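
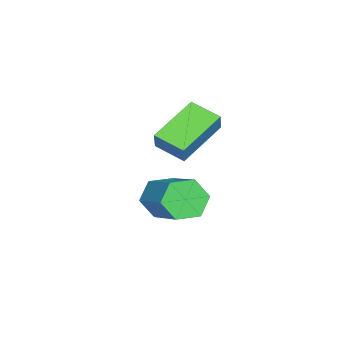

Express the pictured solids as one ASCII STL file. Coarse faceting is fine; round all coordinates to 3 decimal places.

solid 
facet normal -0.634 -0.606 -0.481
outer loop
vertex -1.229 1.668 -4.045
vertex -1.814 1.776 -3.41
vertex -1.81 2.314 -4.093
endloop
endfacet
facet normal 0.391 0.287 -0.875
outer loop
vertex -1.229 1.668 -4.045
vertex -1.81 2.314 -4.093
vertex 0.139 2.976 -3.005
endloop
endfacet
facet normal 0.392 0.285 -0.875
outer loop
vertex 0.139 2.976 -3.005
vertex -1.81 2.314 -4.093
vertex -0.441 3.623 -3.054
endloop
endfacet
facet normal 0.634 0.605 0.481
outer loop
vertex 0.139 2.976 -3.005
vertex -0.441 3.623 -3.054
vertex -0.446 3.084 -2.37
endloop
endfacet
facet normal -0.634 -0.606 -0.481
outer loop
vertex -1.81 2.314 -4.093
vertex -1.814 1.776 -3.41
vertex -2.395 2.422 -3.458
endloop
endfacet
facet normal -0.382 0.786 -0.486
outer loop
vertex -1.81 2.314 -4.093
vertex -2.395 2.422 -3.458
vertex -0.441 3.623 -3.054
endloop
endfacet
facet normal -0.383 0.786 -0.485
outer loop
vertex -0.441 3.623 -3.054
vertex -2.395 2.422 -3.458
vertex -1.026 3.73 -2.419
endloop
endfacet
facet normal 0.634 0.605 0.482
outer loop
vertex -0.441 3.623 -3.054
vertex -1.026 3.73 -2.419
vertex -0.446 3.084 -2.37
endloop
endfacet
facet normal -0.634 -0.606 -0.481
outer loop
vertex -2.395 2.422 -3.458
vertex -1.814 1.776 -3.41
vertex -2.399 1.884 -2.775
endloop
endfacet
facet normal -0.773 0.500 0.389
outer loop
vertex -2.395 2.422 -3.458
vertex -2.399 1.884 -2.775
vertex -1.026 3.73 -2.419
endloop
endfacet
facet normal -0.774 0.501 0.388
outer loop
vertex -1.026 3.73 -2.419
vertex -2.399 1.884 -2.775
vertex -1.031 3.192 -1.735
endloop
endfacet
facet normal 0.634 0.606 0.481
outer loop
vertex -1.026 3.73 -2.419
vertex -1.031 3.192 -1.735
vertex -0.446 3.084 -2.37
endloop
endfacet
facet normal -0.634 -0.605 -0.481
outer loop
vertex -2.399 1.884 -2.775
vertex -1.814 1.776 -3.41
vertex -1.819 1.237 -2.726
endloop
endfacet
facet normal -0.392 -0.285 0.875
outer loop
vertex -2.399 1.884 -2.775
vertex -1.819 1.237 -2.726
vertex -1.031 3.192 -1.735
endloop
endfacet
facet normal -0.390 -0.286 0.875
outer loop
vertex -1.031 3.192 -1.735
vertex -1.819 1.237 -2.726
vertex -0.45 2.546 -1.687
endloop
endfacet
facet normal 0.634 0.606 0.481
outer loop
vertex -1.031 3.192 -1.735
vertex -0.45 2.546 -1.687
vertex -0.446 3.084 -2.37
endloop
endfacet
facet normal -0.634 -0.605 -0.482
outer loop
vertex -1.819 1.237 -2.726
vertex -1.814 1.776 -3.41
vertex -1.234 1.13 -3.361
endloop
endfacet
facet normal 0.383 -0.786 0.485
outer loop
vertex -1.819 1.237 -2.726
vertex -1.234 1.13 -3.361
vertex -0.45 2.546 -1.687
endloop
endfacet
facet normal 0.382 -0.786 0.486
outer loop
vertex -0.45 2.546 -1.687
vertex -1.234 1.13 -3.361
vertex 0.135 2.438 -2.322
endloop
endfacet
facet normal 0.634 0.606 0.481
outer loop
vertex -0.45 2.546 -1.687
vertex 0.135 2.438 -2.322
vertex -0.446 3.084 -2.37
endloop
endfacet
facet normal -0.634 -0.606 -0.481
outer loop
vertex -1.234 1.13 -3.361
vertex -1.814 1.776 -3.41
vertex -1.229 1.668 -4.045
endloop
endfacet
facet normal 0.773 -0.501 -0.388
outer loop
vertex -1.234 1.13 -3.361
vertex -1.229 1.668 -4.045
vertex 0.135 2.438 -2.322
endloop
endfacet
facet normal 0.774 -0.500 -0.389
outer loop
vertex 0.135 2.438 -2.322
vertex -1.229 1.668 -4.045
vertex 0.139 2.976 -3.005
endloop
endfacet
facet normal 0.634 0.606 0.481
outer loop
vertex 0.135 2.438 -2.322
vertex 0.139 2.976 -3.005
vertex -0.446 3.084 -2.37
endloop
endfacet
facet normal -0.855 0.325 0.405
outer loop
vertex -1.862 2.746 1.424
vertex -1.594 3.859 1.097
vertex -2.259 2.624 0.683
endloop
endfacet
facet normal -0.225 -0.935 0.275
outer loop
vertex -0.566 1.981 -0.117
vertex -1.862 2.746 1.424
vertex -2.259 2.624 0.683
endloop
endfacet
facet normal -0.855 0.325 0.405
outer loop
vertex -2.259 2.624 0.683
vertex -1.594 3.859 1.097
vertex -1.991 3.737 0.356
endloop
endfacet
facet normal -0.467 -0.144 -0.873
outer loop
vertex -1.991 3.737 0.356
vertex -0.566 1.981 -0.117
vertex -2.259 2.624 0.683
endloop
endfacet
facet normal 0.467 0.144 0.873
outer loop
vertex -1.862 2.746 1.424
vertex 0.099 3.216 0.297
vertex -1.594 3.859 1.097
endloop
endfacet
facet normal -0.225 -0.935 0.275
outer loop
vertex -0.169 2.103 0.624
vertex -1.862 2.746 1.424
vertex -0.566 1.981 -0.117
endloop
endfacet
facet normal 0.467 0.144 0.873
outer loop
vertex -0.169 2.103 0.624
vertex 0.099 3.216 0.297
vertex -1.862 2.746 1.424
endloop
endfacet
facet normal 0.225 0.935 -0.275
outer loop
vertex -1.594 3.859 1.097
vertex 0.099 3.216 0.297
vertex -1.991 3.737 0.356
endloop
endfacet
facet normal -0.467 -0.144 -0.873
outer loop
vertex -0.298 3.094 -0.444
vertex -0.566 1.981 -0.117
vertex -1.991 3.737 0.356
endloop
endfacet
facet normal 0.225 0.935 -0.275
outer loop
vertex -1.991 3.737 0.356
vertex 0.099 3.216 0.297
vertex -0.298 3.094 -0.444
endloop
endfacet
facet normal 0.855 -0.325 -0.405
outer loop
vertex -0.298 3.094 -0.444
vertex -0.169 2.103 0.624
vertex -0.566 1.981 -0.117
endloop
endfacet
facet normal 0.855 -0.325 -0.405
outer loop
vertex 0.099 3.216 0.297
vertex -0.169 2.103 0.624
vertex -0.298 3.094 -0.444
endloop
endfacet

endsolid


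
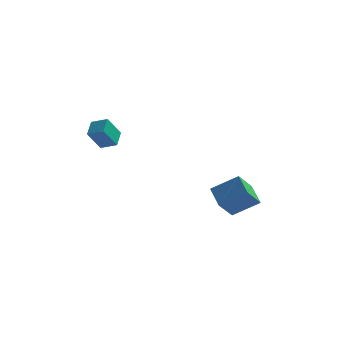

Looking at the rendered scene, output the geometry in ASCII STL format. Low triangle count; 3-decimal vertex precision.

solid 
facet normal -0.374 -0.469 0.800
outer loop
vertex -3.618 0.983 4.233
vertex -4.62 1.181 3.881
vertex -3.611 -0.062 3.624
endloop
endfacet
facet normal 0.927 -0.184 0.326
outer loop
vertex -3.02 0.679 2.359
vertex -3.618 0.983 4.233
vertex -3.611 -0.062 3.624
endloop
endfacet
facet normal -0.374 -0.469 0.800
outer loop
vertex -3.611 -0.062 3.624
vertex -4.62 1.181 3.881
vertex -4.612 0.136 3.272
endloop
endfacet
facet normal 0.006 -0.864 -0.503
outer loop
vertex -4.612 0.136 3.272
vertex -3.02 0.679 2.359
vertex -3.611 -0.062 3.624
endloop
endfacet
facet normal -0.006 0.864 0.503
outer loop
vertex -3.618 0.983 4.233
vertex -4.029 1.922 2.616
vertex -4.62 1.181 3.881
endloop
endfacet
facet normal 0.928 -0.183 0.326
outer loop
vertex -3.028 1.724 2.968
vertex -3.618 0.983 4.233
vertex -3.02 0.679 2.359
endloop
endfacet
facet normal -0.006 0.864 0.503
outer loop
vertex -3.028 1.724 2.968
vertex -4.029 1.922 2.616
vertex -3.618 0.983 4.233
endloop
endfacet
facet normal -0.927 0.183 -0.326
outer loop
vertex -4.62 1.181 3.881
vertex -4.029 1.922 2.616
vertex -4.612 0.136 3.272
endloop
endfacet
facet normal 0.006 -0.864 -0.503
outer loop
vertex -4.022 0.877 2.007
vertex -3.02 0.679 2.359
vertex -4.612 0.136 3.272
endloop
endfacet
facet normal -0.928 0.183 -0.325
outer loop
vertex -4.612 0.136 3.272
vertex -4.029 1.922 2.616
vertex -4.022 0.877 2.007
endloop
endfacet
facet normal 0.374 0.469 -0.800
outer loop
vertex -4.022 0.877 2.007
vertex -3.028 1.724 2.968
vertex -3.02 0.679 2.359
endloop
endfacet
facet normal 0.374 0.469 -0.800
outer loop
vertex -4.029 1.922 2.616
vertex -3.028 1.724 2.968
vertex -4.022 0.877 2.007
endloop
endfacet
facet normal -0.836 -0.128 -0.533
outer loop
vertex 2.765 1.094 -2.107
vertex 2.063 2.26 -1.285
vertex 3.34 2.275 -3.293
endloop
endfacet
facet normal 0.442 -0.734 -0.516
outer loop
vertex 4.937 2.52 -2.275
vertex 2.765 1.094 -2.107
vertex 3.34 2.275 -3.293
endloop
endfacet
facet normal -0.836 -0.129 -0.533
outer loop
vertex 3.34 2.275 -3.293
vertex 2.063 2.26 -1.285
vertex 2.637 3.442 -2.471
endloop
endfacet
facet normal 0.325 0.668 -0.670
outer loop
vertex 2.637 3.442 -2.471
vertex 4.937 2.52 -2.275
vertex 3.34 2.275 -3.293
endloop
endfacet
facet normal -0.325 -0.668 0.670
outer loop
vertex 2.765 1.094 -2.107
vertex 3.66 2.505 -0.267
vertex 2.063 2.26 -1.285
endloop
endfacet
facet normal 0.441 -0.733 -0.517
outer loop
vertex 4.363 1.338 -1.089
vertex 2.765 1.094 -2.107
vertex 4.937 2.52 -2.275
endloop
endfacet
facet normal -0.325 -0.668 0.670
outer loop
vertex 4.363 1.338 -1.089
vertex 3.66 2.505 -0.267
vertex 2.765 1.094 -2.107
endloop
endfacet
facet normal -0.442 0.733 0.517
outer loop
vertex 2.063 2.26 -1.285
vertex 3.66 2.505 -0.267
vertex 2.637 3.442 -2.471
endloop
endfacet
facet normal 0.325 0.668 -0.670
outer loop
vertex 4.235 3.686 -1.453
vertex 4.937 2.52 -2.275
vertex 2.637 3.442 -2.471
endloop
endfacet
facet normal -0.441 0.734 0.517
outer loop
vertex 2.637 3.442 -2.471
vertex 3.66 2.505 -0.267
vertex 4.235 3.686 -1.453
endloop
endfacet
facet normal 0.837 0.128 0.533
outer loop
vertex 4.235 3.686 -1.453
vertex 4.363 1.338 -1.089
vertex 4.937 2.52 -2.275
endloop
endfacet
facet normal 0.836 0.128 0.533
outer loop
vertex 3.66 2.505 -0.267
vertex 4.363 1.338 -1.089
vertex 4.235 3.686 -1.453
endloop
endfacet

endsolid


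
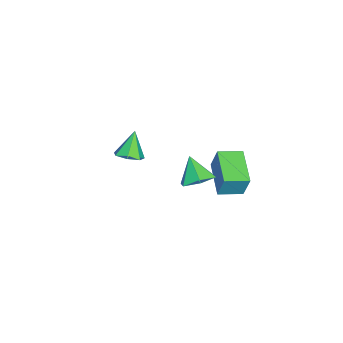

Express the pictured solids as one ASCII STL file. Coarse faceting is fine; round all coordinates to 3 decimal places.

solid 
facet normal 0.460 0.405 -0.790
outer loop
vertex 2.909 2.264 3.276
vertex 2.263 2.008 2.769
vertex 2.233 2.779 3.147
endloop
endfacet
facet normal 0.133 0.402 0.906
outer loop
vertex 2.909 2.264 3.276
vertex 2.233 2.779 3.147
vertex 1.657 1.472 3.811
endloop
endfacet
facet normal 0.460 0.405 -0.790
outer loop
vertex 2.233 2.779 3.147
vertex 2.263 2.008 2.769
vertex 1.587 2.523 2.64
endloop
endfacet
facet normal -0.639 0.553 0.535
outer loop
vertex 2.233 2.779 3.147
vertex 1.587 2.523 2.64
vertex 1.657 1.472 3.811
endloop
endfacet
facet normal 0.460 0.406 -0.789
outer loop
vertex 1.587 2.523 2.64
vertex 2.263 2.008 2.769
vertex 1.618 1.752 2.261
endloop
endfacet
facet normal -0.999 -0.048 0.016
outer loop
vertex 1.587 2.523 2.64
vertex 1.618 1.752 2.261
vertex 1.657 1.472 3.811
endloop
endfacet
facet normal 0.461 0.406 -0.789
outer loop
vertex 1.618 1.752 2.261
vertex 2.263 2.008 2.769
vertex 2.294 1.236 2.39
endloop
endfacet
facet normal -0.586 -0.800 -0.130
outer loop
vertex 1.618 1.752 2.261
vertex 2.294 1.236 2.39
vertex 1.657 1.472 3.811
endloop
endfacet
facet normal 0.460 0.406 -0.790
outer loop
vertex 2.294 1.236 2.39
vertex 2.263 2.008 2.769
vertex 2.94 1.492 2.898
endloop
endfacet
facet normal 0.187 -0.952 0.242
outer loop
vertex 2.294 1.236 2.39
vertex 2.94 1.492 2.898
vertex 1.657 1.472 3.811
endloop
endfacet
facet normal 0.460 0.405 -0.790
outer loop
vertex 2.94 1.492 2.898
vertex 2.263 2.008 2.769
vertex 2.909 2.264 3.276
endloop
endfacet
facet normal 0.547 -0.350 0.761
outer loop
vertex 2.94 1.492 2.898
vertex 2.909 2.264 3.276
vertex 1.657 1.472 3.811
endloop
endfacet
facet normal -0.900 -0.360 0.246
outer loop
vertex -3.961 1.579 -1.232
vertex -4.476 2.719 -1.448
vertex -4.182 1.227 -2.558
endloop
endfacet
facet normal 0.405 -0.898 0.171
outer loop
vertex -2.444 1.921 -3.032
vertex -3.961 1.579 -1.232
vertex -4.182 1.227 -2.558
endloop
endfacet
facet normal -0.900 -0.360 0.245
outer loop
vertex -4.182 1.227 -2.558
vertex -4.476 2.719 -1.448
vertex -4.697 2.367 -2.775
endloop
endfacet
facet normal -0.159 -0.253 -0.954
outer loop
vertex -4.697 2.367 -2.775
vertex -2.444 1.921 -3.032
vertex -4.182 1.227 -2.558
endloop
endfacet
facet normal 0.159 0.253 0.954
outer loop
vertex -3.961 1.579 -1.232
vertex -2.738 3.413 -1.922
vertex -4.476 2.719 -1.448
endloop
endfacet
facet normal 0.405 -0.898 0.171
outer loop
vertex -2.223 2.273 -1.705
vertex -3.961 1.579 -1.232
vertex -2.444 1.921 -3.032
endloop
endfacet
facet normal 0.159 0.253 0.954
outer loop
vertex -2.223 2.273 -1.705
vertex -2.738 3.413 -1.922
vertex -3.961 1.579 -1.232
endloop
endfacet
facet normal -0.405 0.898 -0.171
outer loop
vertex -4.476 2.719 -1.448
vertex -2.738 3.413 -1.922
vertex -4.697 2.367 -2.775
endloop
endfacet
facet normal -0.159 -0.253 -0.954
outer loop
vertex -2.959 3.061 -3.248
vertex -2.444 1.921 -3.032
vertex -4.697 2.367 -2.775
endloop
endfacet
facet normal -0.405 0.898 -0.171
outer loop
vertex -4.697 2.367 -2.775
vertex -2.738 3.413 -1.922
vertex -2.959 3.061 -3.248
endloop
endfacet
facet normal 0.900 0.360 -0.245
outer loop
vertex -2.959 3.061 -3.248
vertex -2.223 2.273 -1.705
vertex -2.444 1.921 -3.032
endloop
endfacet
facet normal 0.900 0.360 -0.246
outer loop
vertex -2.738 3.413 -1.922
vertex -2.223 2.273 -1.705
vertex -2.959 3.061 -3.248
endloop
endfacet
facet normal 0.540 -0.074 -0.839
outer loop
vertex -0.922 -2.021 0.324
vertex -1.544 -2.093 -0.07
vertex -1.181 -1.474 0.109
endloop
endfacet
facet normal 0.442 0.502 0.744
outer loop
vertex -0.922 -2.021 0.324
vertex -1.181 -1.474 0.109
vertex -2.316 -1.987 1.13
endloop
endfacet
facet normal 0.539 -0.074 -0.839
outer loop
vertex -1.181 -1.474 0.109
vertex -1.544 -2.093 -0.07
vertex -1.713 -1.393 -0.24
endloop
endfacet
facet normal -0.095 0.928 0.360
outer loop
vertex -1.181 -1.474 0.109
vertex -1.713 -1.393 -0.24
vertex -2.316 -1.987 1.13
endloop
endfacet
facet normal 0.538 -0.074 -0.840
outer loop
vertex -1.713 -1.393 -0.24
vertex -1.544 -2.093 -0.07
vertex -2.119 -1.839 -0.461
endloop
endfacet
facet normal -0.732 0.680 -0.027
outer loop
vertex -1.713 -1.393 -0.24
vertex -2.119 -1.839 -0.461
vertex -2.316 -1.987 1.13
endloop
endfacet
facet normal 0.538 -0.073 -0.839
outer loop
vertex -2.119 -1.839 -0.461
vertex -1.544 -2.093 -0.07
vertex -2.092 -2.476 -0.388
endloop
endfacet
facet normal -0.990 -0.057 -0.128
outer loop
vertex -2.119 -1.839 -0.461
vertex -2.092 -2.476 -0.388
vertex -2.316 -1.987 1.13
endloop
endfacet
facet normal 0.539 -0.075 -0.839
outer loop
vertex -2.092 -2.476 -0.388
vertex -1.544 -2.093 -0.07
vertex -1.653 -2.825 -0.075
endloop
endfacet
facet normal -0.674 -0.727 0.135
outer loop
vertex -2.092 -2.476 -0.388
vertex -1.653 -2.825 -0.075
vertex -2.316 -1.987 1.13
endloop
endfacet
facet normal 0.539 -0.075 -0.839
outer loop
vertex -1.653 -2.825 -0.075
vertex -1.544 -2.093 -0.07
vertex -1.132 -2.622 0.242
endloop
endfacet
facet normal -0.021 -0.826 0.563
outer loop
vertex -1.653 -2.825 -0.075
vertex -1.132 -2.622 0.242
vertex -2.316 -1.987 1.13
endloop
endfacet
facet normal 0.540 -0.074 -0.839
outer loop
vertex -1.132 -2.622 0.242
vertex -1.544 -2.093 -0.07
vertex -0.922 -2.021 0.324
endloop
endfacet
facet normal 0.475 -0.280 0.834
outer loop
vertex -1.132 -2.622 0.242
vertex -0.922 -2.021 0.324
vertex -2.316 -1.987 1.13
endloop
endfacet

endsolid


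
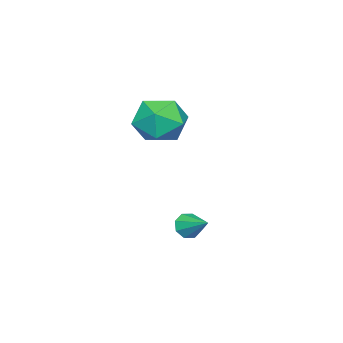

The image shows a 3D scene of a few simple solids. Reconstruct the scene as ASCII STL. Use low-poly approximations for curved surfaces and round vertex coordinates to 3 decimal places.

solid 
facet normal -0.315 0.901 -0.298
outer loop
vertex -1.672 1.904 0.926
vertex -2.432 1.953 1.878
vertex -1.296 2.385 1.982
endloop
endfacet
facet normal 0.364 0.792 -0.490
outer loop
vertex -1.672 1.904 0.926
vertex -1.296 2.385 1.982
vertex -0.556 1.652 1.348
endloop
endfacet
facet normal 0.387 0.208 -0.898
outer loop
vertex -1.672 1.904 0.926
vertex -0.556 1.652 1.348
vertex -1.234 0.768 0.851
endloop
endfacet
facet normal -0.278 -0.044 -0.959
outer loop
vertex -1.672 1.904 0.926
vertex -1.234 0.768 0.851
vertex -2.394 0.954 1.179
endloop
endfacet
facet normal -0.712 0.384 -0.588
outer loop
vertex -1.672 1.904 0.926
vertex -2.394 0.954 1.179
vertex -2.432 1.953 1.878
endloop
endfacet
facet normal 0.742 0.662 0.101
outer loop
vertex -0.556 1.652 1.348
vertex -1.296 2.385 1.982
vertex -0.626 1.546 2.561
endloop
endfacet
facet normal -0.357 0.839 0.411
outer loop
vertex -1.296 2.385 1.982
vertex -2.432 1.953 1.878
vertex -1.786 1.732 2.889
endloop
endfacet
facet normal -0.998 0.002 -0.057
outer loop
vertex -2.432 1.953 1.878
vertex -2.394 0.954 1.179
vertex -2.464 0.848 2.392
endloop
endfacet
facet normal -0.297 -0.692 -0.658
outer loop
vertex -2.394 0.954 1.179
vertex -1.234 0.768 0.851
vertex -1.724 0.115 1.758
endloop
endfacet
facet normal 0.779 -0.283 -0.560
outer loop
vertex -1.234 0.768 0.851
vertex -0.556 1.652 1.348
vertex -0.588 0.547 1.862
endloop
endfacet
facet normal 0.278 0.044 0.959
outer loop
vertex -1.348 0.596 2.814
vertex -0.626 1.546 2.561
vertex -1.786 1.732 2.889
endloop
endfacet
facet normal -0.387 -0.208 0.898
outer loop
vertex -1.348 0.596 2.814
vertex -1.786 1.732 2.889
vertex -2.464 0.848 2.392
endloop
endfacet
facet normal -0.364 -0.792 0.490
outer loop
vertex -1.348 0.596 2.814
vertex -2.464 0.848 2.392
vertex -1.724 0.115 1.758
endloop
endfacet
facet normal 0.315 -0.901 0.298
outer loop
vertex -1.348 0.596 2.814
vertex -1.724 0.115 1.758
vertex -0.588 0.547 1.862
endloop
endfacet
facet normal 0.712 -0.384 0.588
outer loop
vertex -1.348 0.596 2.814
vertex -0.588 0.547 1.862
vertex -0.626 1.546 2.561
endloop
endfacet
facet normal 0.297 0.692 0.658
outer loop
vertex -1.786 1.732 2.889
vertex -0.626 1.546 2.561
vertex -1.296 2.385 1.982
endloop
endfacet
facet normal -0.779 0.283 0.560
outer loop
vertex -2.464 0.848 2.392
vertex -1.786 1.732 2.889
vertex -2.432 1.953 1.878
endloop
endfacet
facet normal -0.742 -0.662 -0.101
outer loop
vertex -1.724 0.115 1.758
vertex -2.464 0.848 2.392
vertex -2.394 0.954 1.179
endloop
endfacet
facet normal 0.357 -0.839 -0.411
outer loop
vertex -0.588 0.547 1.862
vertex -1.724 0.115 1.758
vertex -1.234 0.768 0.851
endloop
endfacet
facet normal 0.998 -0.002 0.057
outer loop
vertex -0.626 1.546 2.561
vertex -0.588 0.547 1.862
vertex -0.556 1.652 1.348
endloop
endfacet
facet normal -0.343 -0.821 -0.456
outer loop
vertex -0.045 2.746 -2.522
vertex -0.438 3.094 -2.853
vertex 0.144 2.895 -2.932
endloop
endfacet
facet normal 0.917 -0.113 0.382
outer loop
vertex -0.045 2.746 -2.522
vertex 0.144 2.895 -2.932
vertex 0.018 4.186 -2.247
endloop
endfacet
facet normal -0.343 -0.823 -0.454
outer loop
vertex 0.144 2.895 -2.932
vertex -0.438 3.094 -2.853
vertex -0.009 3.159 -3.295
endloop
endfacet
facet normal 0.946 0.219 -0.239
outer loop
vertex 0.144 2.895 -2.932
vertex -0.009 3.159 -3.295
vertex 0.018 4.186 -2.247
endloop
endfacet
facet normal -0.343 -0.822 -0.454
outer loop
vertex -0.009 3.159 -3.295
vertex -0.438 3.094 -2.853
vertex -0.413 3.385 -3.399
endloop
endfacet
facet normal 0.500 0.612 -0.613
outer loop
vertex -0.009 3.159 -3.295
vertex -0.413 3.385 -3.399
vertex 0.018 4.186 -2.247
endloop
endfacet
facet normal -0.345 -0.822 -0.454
outer loop
vertex -0.413 3.385 -3.399
vertex -0.438 3.094 -2.853
vertex -0.831 3.441 -3.183
endloop
endfacet
facet normal -0.158 0.837 -0.523
outer loop
vertex -0.413 3.385 -3.399
vertex -0.831 3.441 -3.183
vertex 0.018 4.186 -2.247
endloop
endfacet
facet normal -0.343 -0.822 -0.455
outer loop
vertex -0.831 3.441 -3.183
vertex -0.438 3.094 -2.853
vertex -1.02 3.293 -2.773
endloop
endfacet
facet normal -0.646 0.763 -0.022
outer loop
vertex -0.831 3.441 -3.183
vertex -1.02 3.293 -2.773
vertex 0.018 4.186 -2.247
endloop
endfacet
facet normal -0.343 -0.821 -0.456
outer loop
vertex -1.02 3.293 -2.773
vertex -0.438 3.094 -2.853
vertex -0.868 3.028 -2.41
endloop
endfacet
facet normal -0.675 0.432 0.598
outer loop
vertex -1.02 3.293 -2.773
vertex -0.868 3.028 -2.41
vertex 0.018 4.186 -2.247
endloop
endfacet
facet normal -0.343 -0.822 -0.455
outer loop
vertex -0.868 3.028 -2.41
vertex -0.438 3.094 -2.853
vertex -0.464 2.802 -2.306
endloop
endfacet
facet normal -0.229 0.038 0.973
outer loop
vertex -0.868 3.028 -2.41
vertex -0.464 2.802 -2.306
vertex 0.018 4.186 -2.247
endloop
endfacet
facet normal -0.344 -0.821 -0.455
outer loop
vertex -0.464 2.802 -2.306
vertex -0.438 3.094 -2.853
vertex -0.045 2.746 -2.522
endloop
endfacet
facet normal 0.430 -0.187 0.883
outer loop
vertex -0.464 2.802 -2.306
vertex -0.045 2.746 -2.522
vertex 0.018 4.186 -2.247
endloop
endfacet

endsolid


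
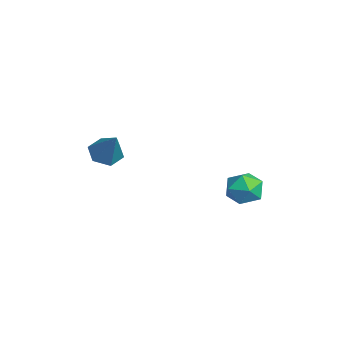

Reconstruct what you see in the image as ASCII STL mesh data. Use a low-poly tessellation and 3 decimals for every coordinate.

solid 
facet normal -0.849 0.529 -0.020
outer loop
vertex 3.333 0.245 -1.506
vertex 2.99 -0.307 -1.549
vertex 3.132 -0.057 -0.964
endloop
endfacet
facet normal -0.346 0.868 0.355
outer loop
vertex 3.333 0.245 -1.506
vertex 3.132 -0.057 -0.964
vertex 3.733 0.195 -0.994
endloop
endfacet
facet normal 0.215 0.974 -0.073
outer loop
vertex 3.333 0.245 -1.506
vertex 3.733 0.195 -0.994
vertex 3.962 0.099 -1.597
endloop
endfacet
facet normal 0.059 0.700 -0.712
outer loop
vertex 3.333 0.245 -1.506
vertex 3.962 0.099 -1.597
vertex 3.503 -0.211 -1.94
endloop
endfacet
facet normal -0.598 0.424 -0.680
outer loop
vertex 3.333 0.245 -1.506
vertex 3.503 -0.211 -1.94
vertex 2.99 -0.307 -1.549
endloop
endfacet
facet normal -0.140 0.439 0.887
outer loop
vertex 3.733 0.195 -0.994
vertex 3.132 -0.057 -0.964
vertex 3.637 -0.389 -0.72
endloop
endfacet
facet normal -0.954 -0.111 0.279
outer loop
vertex 3.132 -0.057 -0.964
vertex 2.99 -0.307 -1.549
vertex 3.178 -0.699 -1.063
endloop
endfacet
facet normal -0.548 -0.280 -0.788
outer loop
vertex 2.99 -0.307 -1.549
vertex 3.503 -0.211 -1.94
vertex 3.407 -0.795 -1.666
endloop
endfacet
facet normal 0.516 0.167 -0.840
outer loop
vertex 3.503 -0.211 -1.94
vertex 3.962 0.099 -1.597
vertex 4.008 -0.543 -1.696
endloop
endfacet
facet normal 0.768 0.610 0.195
outer loop
vertex 3.962 0.099 -1.597
vertex 3.733 0.195 -0.994
vertex 4.15 -0.293 -1.111
endloop
endfacet
facet normal -0.059 -0.700 0.712
outer loop
vertex 3.807 -0.845 -1.154
vertex 3.637 -0.389 -0.72
vertex 3.178 -0.699 -1.063
endloop
endfacet
facet normal -0.215 -0.974 0.073
outer loop
vertex 3.807 -0.845 -1.154
vertex 3.178 -0.699 -1.063
vertex 3.407 -0.795 -1.666
endloop
endfacet
facet normal 0.346 -0.868 -0.355
outer loop
vertex 3.807 -0.845 -1.154
vertex 3.407 -0.795 -1.666
vertex 4.008 -0.543 -1.696
endloop
endfacet
facet normal 0.849 -0.529 0.020
outer loop
vertex 3.807 -0.845 -1.154
vertex 4.008 -0.543 -1.696
vertex 4.15 -0.293 -1.111
endloop
endfacet
facet normal 0.598 -0.424 0.680
outer loop
vertex 3.807 -0.845 -1.154
vertex 4.15 -0.293 -1.111
vertex 3.637 -0.389 -0.72
endloop
endfacet
facet normal -0.516 -0.167 0.840
outer loop
vertex 3.178 -0.699 -1.063
vertex 3.637 -0.389 -0.72
vertex 3.132 -0.057 -0.964
endloop
endfacet
facet normal -0.768 -0.610 -0.195
outer loop
vertex 3.407 -0.795 -1.666
vertex 3.178 -0.699 -1.063
vertex 2.99 -0.307 -1.549
endloop
endfacet
facet normal 0.140 -0.439 -0.887
outer loop
vertex 4.008 -0.543 -1.696
vertex 3.407 -0.795 -1.666
vertex 3.503 -0.211 -1.94
endloop
endfacet
facet normal 0.954 0.111 -0.279
outer loop
vertex 4.15 -0.293 -1.111
vertex 4.008 -0.543 -1.696
vertex 3.962 0.099 -1.597
endloop
endfacet
facet normal 0.548 0.280 0.788
outer loop
vertex 3.637 -0.389 -0.72
vertex 4.15 -0.293 -1.111
vertex 3.733 0.195 -0.994
endloop
endfacet
facet normal -0.592 -0.160 -0.790
outer loop
vertex 2.46 -4.541 -0.285
vertex 2.149 -4.097 -0.142
vertex 2.588 -4.033 -0.484
endloop
endfacet
facet normal 0.937 -0.304 -0.173
outer loop
vertex 2.46 -4.541 -0.285
vertex 2.588 -4.033 -0.484
vertex 2.871 -3.903 0.822
endloop
endfacet
facet normal -0.592 -0.159 -0.790
outer loop
vertex 2.588 -4.033 -0.484
vertex 2.149 -4.097 -0.142
vertex 2.278 -3.59 -0.341
endloop
endfacet
facet normal 0.762 0.606 -0.226
outer loop
vertex 2.588 -4.033 -0.484
vertex 2.278 -3.59 -0.341
vertex 2.871 -3.903 0.822
endloop
endfacet
facet normal -0.592 -0.159 -0.790
outer loop
vertex 2.278 -3.59 -0.341
vertex 2.149 -4.097 -0.142
vertex 1.839 -3.654 0.001
endloop
endfacet
facet normal 0.044 0.970 0.238
outer loop
vertex 2.278 -3.59 -0.341
vertex 1.839 -3.654 0.001
vertex 2.871 -3.903 0.822
endloop
endfacet
facet normal -0.592 -0.159 -0.790
outer loop
vertex 1.839 -3.654 0.001
vertex 2.149 -4.097 -0.142
vertex 1.71 -4.161 0.2
endloop
endfacet
facet normal -0.499 0.424 0.756
outer loop
vertex 1.839 -3.654 0.001
vertex 1.71 -4.161 0.2
vertex 2.871 -3.903 0.822
endloop
endfacet
facet normal -0.592 -0.160 -0.790
outer loop
vertex 1.71 -4.161 0.2
vertex 2.149 -4.097 -0.142
vertex 2.021 -4.605 0.057
endloop
endfacet
facet normal -0.325 -0.489 0.810
outer loop
vertex 1.71 -4.161 0.2
vertex 2.021 -4.605 0.057
vertex 2.871 -3.903 0.822
endloop
endfacet
facet normal -0.592 -0.160 -0.790
outer loop
vertex 2.021 -4.605 0.057
vertex 2.149 -4.097 -0.142
vertex 2.46 -4.541 -0.285
endloop
endfacet
facet normal 0.393 -0.852 0.345
outer loop
vertex 2.021 -4.605 0.057
vertex 2.46 -4.541 -0.285
vertex 2.871 -3.903 0.822
endloop
endfacet

endsolid


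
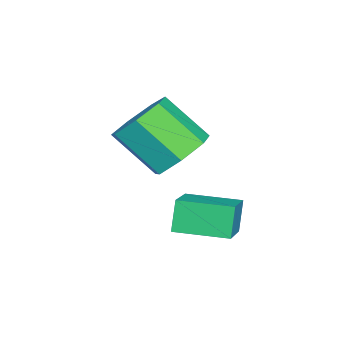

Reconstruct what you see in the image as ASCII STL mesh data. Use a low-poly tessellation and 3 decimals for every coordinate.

solid 
facet normal 0.094 0.727 -0.680
outer loop
vertex 1.65 -0.927 -1.027
vertex 0.945 -0.654 -0.832
vertex 1.64 -0.464 -0.533
endloop
endfacet
facet normal 0.995 -0.059 0.075
outer loop
vertex 1.65 -0.927 -1.027
vertex 1.64 -0.464 -0.533
vertex 1.519 -1.938 -0.082
endloop
endfacet
facet normal 0.995 -0.059 0.075
outer loop
vertex 1.519 -1.938 -0.082
vertex 1.64 -0.464 -0.533
vertex 1.509 -1.476 0.412
endloop
endfacet
facet normal -0.094 -0.728 0.679
outer loop
vertex 1.519 -1.938 -0.082
vertex 1.509 -1.476 0.412
vertex 0.815 -1.666 0.112
endloop
endfacet
facet normal 0.093 0.728 -0.679
outer loop
vertex 1.64 -0.464 -0.533
vertex 0.945 -0.654 -0.832
vertex 1.107 -0.145 -0.264
endloop
endfacet
facet normal 0.609 0.498 0.617
outer loop
vertex 1.64 -0.464 -0.533
vertex 1.107 -0.145 -0.264
vertex 1.509 -1.476 0.412
endloop
endfacet
facet normal 0.610 0.497 0.617
outer loop
vertex 1.509 -1.476 0.412
vertex 1.107 -0.145 -0.264
vertex 0.977 -1.156 0.68
endloop
endfacet
facet normal -0.095 -0.727 0.680
outer loop
vertex 1.509 -1.476 0.412
vertex 0.977 -1.156 0.68
vertex 0.815 -1.666 0.112
endloop
endfacet
facet normal 0.095 0.728 -0.679
outer loop
vertex 1.107 -0.145 -0.264
vertex 0.945 -0.654 -0.832
vertex 0.452 -0.209 -0.424
endloop
endfacet
facet normal -0.236 0.679 0.695
outer loop
vertex 1.107 -0.145 -0.264
vertex 0.452 -0.209 -0.424
vertex 0.977 -1.156 0.68
endloop
endfacet
facet normal -0.235 0.680 0.695
outer loop
vertex 0.977 -1.156 0.68
vertex 0.452 -0.209 -0.424
vertex 0.322 -1.22 0.521
endloop
endfacet
facet normal -0.094 -0.727 0.680
outer loop
vertex 0.977 -1.156 0.68
vertex 0.322 -1.22 0.521
vertex 0.815 -1.666 0.112
endloop
endfacet
facet normal 0.094 0.727 -0.680
outer loop
vertex 0.452 -0.209 -0.424
vertex 0.945 -0.654 -0.832
vertex 0.169 -0.609 -0.891
endloop
endfacet
facet normal -0.904 0.349 0.249
outer loop
vertex 0.452 -0.209 -0.424
vertex 0.169 -0.609 -0.891
vertex 0.322 -1.22 0.521
endloop
endfacet
facet normal -0.903 0.350 0.249
outer loop
vertex 0.322 -1.22 0.521
vertex 0.169 -0.609 -0.891
vertex 0.038 -1.62 0.054
endloop
endfacet
facet normal -0.094 -0.727 0.680
outer loop
vertex 0.322 -1.22 0.521
vertex 0.038 -1.62 0.054
vertex 0.815 -1.666 0.112
endloop
endfacet
facet normal 0.094 0.728 -0.680
outer loop
vertex 0.169 -0.609 -0.891
vertex 0.945 -0.654 -0.832
vertex 0.47 -1.043 -1.314
endloop
endfacet
facet normal -0.891 -0.243 -0.384
outer loop
vertex 0.169 -0.609 -0.891
vertex 0.47 -1.043 -1.314
vertex 0.038 -1.62 0.054
endloop
endfacet
facet normal -0.890 -0.245 -0.384
outer loop
vertex 0.038 -1.62 0.054
vertex 0.47 -1.043 -1.314
vertex 0.34 -2.054 -0.369
endloop
endfacet
facet normal -0.094 -0.728 0.680
outer loop
vertex 0.038 -1.62 0.054
vertex 0.34 -2.054 -0.369
vertex 0.815 -1.666 0.112
endloop
endfacet
facet normal 0.094 0.728 -0.680
outer loop
vertex 0.47 -1.043 -1.314
vertex 0.945 -0.654 -0.832
vertex 1.129 -1.184 -1.374
endloop
endfacet
facet normal -0.206 -0.654 -0.728
outer loop
vertex 0.47 -1.043 -1.314
vertex 1.129 -1.184 -1.374
vertex 0.34 -2.054 -0.369
endloop
endfacet
facet normal -0.208 -0.653 -0.728
outer loop
vertex 0.34 -2.054 -0.369
vertex 1.129 -1.184 -1.374
vertex 0.999 -2.196 -0.43
endloop
endfacet
facet normal -0.094 -0.728 0.680
outer loop
vertex 0.34 -2.054 -0.369
vertex 0.999 -2.196 -0.43
vertex 0.815 -1.666 0.112
endloop
endfacet
facet normal 0.094 0.728 -0.680
outer loop
vertex 1.129 -1.184 -1.374
vertex 0.945 -0.654 -0.832
vertex 1.65 -0.927 -1.027
endloop
endfacet
facet normal 0.631 -0.571 -0.525
outer loop
vertex 1.129 -1.184 -1.374
vertex 1.65 -0.927 -1.027
vertex 0.999 -2.196 -0.43
endloop
endfacet
facet normal 0.633 -0.571 -0.523
outer loop
vertex 0.999 -2.196 -0.43
vertex 1.65 -0.927 -1.027
vertex 1.519 -1.938 -0.082
endloop
endfacet
facet normal -0.094 -0.728 0.680
outer loop
vertex 0.999 -2.196 -0.43
vertex 1.519 -1.938 -0.082
vertex 0.815 -1.666 0.112
endloop
endfacet
facet normal -0.907 -0.091 -0.410
outer loop
vertex 0.898 -0.603 -2.022
vertex 0.791 0.632 -2.059
vertex 1.235 -0.596 -2.769
endloop
endfacet
facet normal 0.087 -0.996 0.030
outer loop
vertex 2.269 -0.492 -2.301
vertex 0.898 -0.603 -2.022
vertex 1.235 -0.596 -2.769
endloop
endfacet
facet normal -0.907 -0.091 -0.410
outer loop
vertex 1.235 -0.596 -2.769
vertex 0.791 0.632 -2.059
vertex 1.128 0.639 -2.806
endloop
endfacet
facet normal 0.412 0.008 -0.911
outer loop
vertex 1.128 0.639 -2.806
vertex 2.269 -0.492 -2.301
vertex 1.235 -0.596 -2.769
endloop
endfacet
facet normal -0.412 -0.008 0.911
outer loop
vertex 0.898 -0.603 -2.022
vertex 1.825 0.736 -1.591
vertex 0.791 0.632 -2.059
endloop
endfacet
facet normal 0.087 -0.996 0.030
outer loop
vertex 1.932 -0.499 -1.554
vertex 0.898 -0.603 -2.022
vertex 2.269 -0.492 -2.301
endloop
endfacet
facet normal -0.412 -0.008 0.911
outer loop
vertex 1.932 -0.499 -1.554
vertex 1.825 0.736 -1.591
vertex 0.898 -0.603 -2.022
endloop
endfacet
facet normal -0.087 0.996 -0.030
outer loop
vertex 0.791 0.632 -2.059
vertex 1.825 0.736 -1.591
vertex 1.128 0.639 -2.806
endloop
endfacet
facet normal 0.412 0.008 -0.911
outer loop
vertex 2.162 0.743 -2.338
vertex 2.269 -0.492 -2.301
vertex 1.128 0.639 -2.806
endloop
endfacet
facet normal -0.087 0.996 -0.030
outer loop
vertex 1.128 0.639 -2.806
vertex 1.825 0.736 -1.591
vertex 2.162 0.743 -2.338
endloop
endfacet
facet normal 0.907 0.091 0.410
outer loop
vertex 2.162 0.743 -2.338
vertex 1.932 -0.499 -1.554
vertex 2.269 -0.492 -2.301
endloop
endfacet
facet normal 0.907 0.091 0.410
outer loop
vertex 1.825 0.736 -1.591
vertex 1.932 -0.499 -1.554
vertex 2.162 0.743 -2.338
endloop
endfacet

endsolid


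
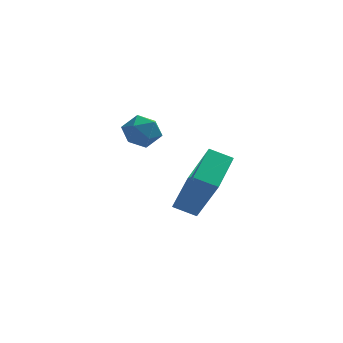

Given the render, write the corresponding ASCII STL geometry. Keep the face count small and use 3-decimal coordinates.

solid 
facet normal 0.288 0.953 -0.093
outer loop
vertex -3.714 0.561 2.851
vertex -4.211 0.759 3.341
vertex -3.542 0.578 3.555
endloop
endfacet
facet normal 0.833 0.509 -0.216
outer loop
vertex -3.714 0.561 2.851
vertex -3.542 0.578 3.555
vertex -3.314 0.029 3.139
endloop
endfacet
facet normal 0.650 0.080 -0.756
outer loop
vertex -3.714 0.561 2.851
vertex -3.314 0.029 3.139
vertex -3.842 -0.129 2.668
endloop
endfacet
facet normal -0.007 0.258 -0.966
outer loop
vertex -3.714 0.561 2.851
vertex -3.842 -0.129 2.668
vertex -4.396 0.322 2.792
endloop
endfacet
facet normal -0.231 0.798 -0.557
outer loop
vertex -3.714 0.561 2.851
vertex -4.396 0.322 2.792
vertex -4.211 0.759 3.341
endloop
endfacet
facet normal 0.924 0.106 0.366
outer loop
vertex -3.314 0.029 3.139
vertex -3.542 0.578 3.555
vertex -3.564 -0.102 3.808
endloop
endfacet
facet normal 0.042 0.824 0.565
outer loop
vertex -3.542 0.578 3.555
vertex -4.211 0.759 3.341
vertex -4.118 0.349 3.932
endloop
endfacet
facet normal -0.799 0.572 -0.186
outer loop
vertex -4.211 0.759 3.341
vertex -4.396 0.322 2.792
vertex -4.646 0.191 3.461
endloop
endfacet
facet normal -0.435 -0.302 -0.848
outer loop
vertex -4.396 0.322 2.792
vertex -3.842 -0.129 2.668
vertex -4.418 -0.358 3.045
endloop
endfacet
facet normal 0.629 -0.589 -0.508
outer loop
vertex -3.842 -0.129 2.668
vertex -3.314 0.029 3.139
vertex -3.749 -0.539 3.259
endloop
endfacet
facet normal 0.007 -0.258 0.966
outer loop
vertex -4.246 -0.341 3.749
vertex -3.564 -0.102 3.808
vertex -4.118 0.349 3.932
endloop
endfacet
facet normal -0.650 -0.080 0.756
outer loop
vertex -4.246 -0.341 3.749
vertex -4.118 0.349 3.932
vertex -4.646 0.191 3.461
endloop
endfacet
facet normal -0.833 -0.509 0.216
outer loop
vertex -4.246 -0.341 3.749
vertex -4.646 0.191 3.461
vertex -4.418 -0.358 3.045
endloop
endfacet
facet normal -0.288 -0.953 0.093
outer loop
vertex -4.246 -0.341 3.749
vertex -4.418 -0.358 3.045
vertex -3.749 -0.539 3.259
endloop
endfacet
facet normal 0.231 -0.798 0.557
outer loop
vertex -4.246 -0.341 3.749
vertex -3.749 -0.539 3.259
vertex -3.564 -0.102 3.808
endloop
endfacet
facet normal 0.435 0.302 0.848
outer loop
vertex -4.118 0.349 3.932
vertex -3.564 -0.102 3.808
vertex -3.542 0.578 3.555
endloop
endfacet
facet normal -0.629 0.589 0.508
outer loop
vertex -4.646 0.191 3.461
vertex -4.118 0.349 3.932
vertex -4.211 0.759 3.341
endloop
endfacet
facet normal -0.924 -0.106 -0.366
outer loop
vertex -4.418 -0.358 3.045
vertex -4.646 0.191 3.461
vertex -4.396 0.322 2.792
endloop
endfacet
facet normal -0.042 -0.824 -0.565
outer loop
vertex -3.749 -0.539 3.259
vertex -4.418 -0.358 3.045
vertex -3.842 -0.129 2.668
endloop
endfacet
facet normal 0.799 -0.572 0.186
outer loop
vertex -3.564 -0.102 3.808
vertex -3.749 -0.539 3.259
vertex -3.314 0.029 3.139
endloop
endfacet
facet normal -0.897 0.165 0.411
outer loop
vertex -2.429 -4.366 3.383
vertex -1.92 -2.99 3.94
vertex -3.053 -3.432 1.644
endloop
endfacet
facet normal -0.323 -0.877 -0.355
outer loop
vertex -2.3 -3.57 1.3
vertex -2.429 -4.366 3.383
vertex -3.053 -3.432 1.644
endloop
endfacet
facet normal -0.897 0.165 0.411
outer loop
vertex -3.053 -3.432 1.644
vertex -1.92 -2.99 3.94
vertex -2.544 -2.055 2.202
endloop
endfacet
facet normal -0.301 0.452 -0.840
outer loop
vertex -2.544 -2.055 2.202
vertex -2.3 -3.57 1.3
vertex -3.053 -3.432 1.644
endloop
endfacet
facet normal 0.301 -0.451 0.840
outer loop
vertex -2.429 -4.366 3.383
vertex -1.167 -3.128 3.596
vertex -1.92 -2.99 3.94
endloop
endfacet
facet normal -0.325 -0.877 -0.355
outer loop
vertex -1.676 -4.505 3.038
vertex -2.429 -4.366 3.383
vertex -2.3 -3.57 1.3
endloop
endfacet
facet normal 0.301 -0.452 0.840
outer loop
vertex -1.676 -4.505 3.038
vertex -1.167 -3.128 3.596
vertex -2.429 -4.366 3.383
endloop
endfacet
facet normal 0.323 0.877 0.356
outer loop
vertex -1.92 -2.99 3.94
vertex -1.167 -3.128 3.596
vertex -2.544 -2.055 2.202
endloop
endfacet
facet normal -0.301 0.451 -0.840
outer loop
vertex -1.791 -2.194 1.857
vertex -2.3 -3.57 1.3
vertex -2.544 -2.055 2.202
endloop
endfacet
facet normal 0.324 0.877 0.355
outer loop
vertex -2.544 -2.055 2.202
vertex -1.167 -3.128 3.596
vertex -1.791 -2.194 1.857
endloop
endfacet
facet normal 0.897 -0.165 -0.411
outer loop
vertex -1.791 -2.194 1.857
vertex -1.676 -4.505 3.038
vertex -2.3 -3.57 1.3
endloop
endfacet
facet normal 0.897 -0.165 -0.410
outer loop
vertex -1.167 -3.128 3.596
vertex -1.676 -4.505 3.038
vertex -1.791 -2.194 1.857
endloop
endfacet

endsolid


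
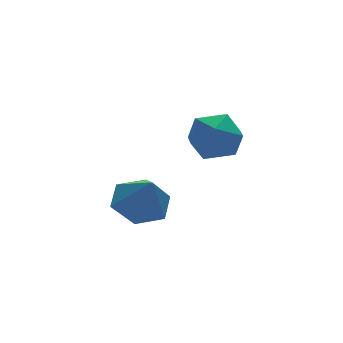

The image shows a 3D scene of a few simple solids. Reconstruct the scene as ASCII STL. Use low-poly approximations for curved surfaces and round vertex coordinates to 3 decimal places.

solid 
facet normal -0.327 0.897 0.299
outer loop
vertex 1.379 -2.725 1.133
vertex 1.458 -2.967 1.946
vertex 2.112 -2.596 1.547
endloop
endfacet
facet normal 0.017 0.946 -0.325
outer loop
vertex 1.379 -2.725 1.133
vertex 2.112 -2.596 1.547
vertex 2.121 -2.873 0.742
endloop
endfacet
facet normal -0.314 0.521 -0.794
outer loop
vertex 1.379 -2.725 1.133
vertex 2.121 -2.873 0.742
vertex 1.472 -3.416 0.643
endloop
endfacet
facet normal -0.863 0.209 -0.459
outer loop
vertex 1.379 -2.725 1.133
vertex 1.472 -3.416 0.643
vertex 1.062 -3.474 1.388
endloop
endfacet
facet normal -0.871 0.442 0.216
outer loop
vertex 1.379 -2.725 1.133
vertex 1.062 -3.474 1.388
vertex 1.458 -2.967 1.946
endloop
endfacet
facet normal 0.679 0.697 -0.232
outer loop
vertex 2.121 -2.873 0.742
vertex 2.112 -2.596 1.547
vertex 2.658 -3.206 1.312
endloop
endfacet
facet normal 0.123 0.618 0.777
outer loop
vertex 2.112 -2.596 1.547
vertex 1.458 -2.967 1.946
vertex 2.248 -3.264 2.057
endloop
endfacet
facet normal -0.756 -0.118 0.644
outer loop
vertex 1.458 -2.967 1.946
vertex 1.062 -3.474 1.388
vertex 1.599 -3.807 1.958
endloop
endfacet
facet normal -0.745 -0.494 -0.448
outer loop
vertex 1.062 -3.474 1.388
vertex 1.472 -3.416 0.643
vertex 1.608 -4.084 1.153
endloop
endfacet
facet normal 0.143 0.010 -0.990
outer loop
vertex 1.472 -3.416 0.643
vertex 2.121 -2.873 0.742
vertex 2.262 -3.713 0.754
endloop
endfacet
facet normal 0.863 -0.209 0.459
outer loop
vertex 2.341 -3.955 1.567
vertex 2.658 -3.206 1.312
vertex 2.248 -3.264 2.057
endloop
endfacet
facet normal 0.314 -0.521 0.794
outer loop
vertex 2.341 -3.955 1.567
vertex 2.248 -3.264 2.057
vertex 1.599 -3.807 1.958
endloop
endfacet
facet normal -0.017 -0.946 0.325
outer loop
vertex 2.341 -3.955 1.567
vertex 1.599 -3.807 1.958
vertex 1.608 -4.084 1.153
endloop
endfacet
facet normal 0.327 -0.897 -0.299
outer loop
vertex 2.341 -3.955 1.567
vertex 1.608 -4.084 1.153
vertex 2.262 -3.713 0.754
endloop
endfacet
facet normal 0.871 -0.442 -0.216
outer loop
vertex 2.341 -3.955 1.567
vertex 2.262 -3.713 0.754
vertex 2.658 -3.206 1.312
endloop
endfacet
facet normal 0.745 0.494 0.448
outer loop
vertex 2.248 -3.264 2.057
vertex 2.658 -3.206 1.312
vertex 2.112 -2.596 1.547
endloop
endfacet
facet normal -0.143 -0.010 0.990
outer loop
vertex 1.599 -3.807 1.958
vertex 2.248 -3.264 2.057
vertex 1.458 -2.967 1.946
endloop
endfacet
facet normal -0.679 -0.697 0.232
outer loop
vertex 1.608 -4.084 1.153
vertex 1.599 -3.807 1.958
vertex 1.062 -3.474 1.388
endloop
endfacet
facet normal -0.123 -0.618 -0.777
outer loop
vertex 2.262 -3.713 0.754
vertex 1.608 -4.084 1.153
vertex 1.472 -3.416 0.643
endloop
endfacet
facet normal 0.756 0.118 -0.644
outer loop
vertex 2.658 -3.206 1.312
vertex 2.262 -3.713 0.754
vertex 2.121 -2.873 0.742
endloop
endfacet
facet normal -0.018 0.516 -0.856
outer loop
vertex 1.546 -1.345 -2.027
vertex 0.658 -1.312 -1.988
vertex 1.145 -0.669 -1.611
endloop
endfacet
facet normal 0.784 0.087 0.615
outer loop
vertex 1.546 -1.345 -2.027
vertex 1.145 -0.669 -1.611
vertex 0.682 -2.008 -0.832
endloop
endfacet
facet normal -0.018 0.516 -0.857
outer loop
vertex 1.145 -0.669 -1.611
vertex 0.658 -1.312 -1.988
vertex 0.256 -0.635 -1.572
endloop
endfacet
facet normal 0.057 0.487 0.871
outer loop
vertex 1.145 -0.669 -1.611
vertex 0.256 -0.635 -1.572
vertex 0.682 -2.008 -0.832
endloop
endfacet
facet normal -0.018 0.516 -0.857
outer loop
vertex 0.256 -0.635 -1.572
vertex 0.658 -1.312 -1.988
vertex -0.231 -1.278 -1.949
endloop
endfacet
facet normal -0.718 0.144 0.681
outer loop
vertex 0.256 -0.635 -1.572
vertex -0.231 -1.278 -1.949
vertex 0.682 -2.008 -0.832
endloop
endfacet
facet normal -0.018 0.516 -0.856
outer loop
vertex -0.231 -1.278 -1.949
vertex 0.658 -1.312 -1.988
vertex 0.171 -1.954 -2.365
endloop
endfacet
facet normal -0.766 -0.599 0.234
outer loop
vertex -0.231 -1.278 -1.949
vertex 0.171 -1.954 -2.365
vertex 0.682 -2.008 -0.832
endloop
endfacet
facet normal -0.018 0.516 -0.856
outer loop
vertex 0.171 -1.954 -2.365
vertex 0.658 -1.312 -1.988
vertex 1.059 -1.988 -2.404
endloop
endfacet
facet normal -0.039 -0.999 -0.022
outer loop
vertex 0.171 -1.954 -2.365
vertex 1.059 -1.988 -2.404
vertex 0.682 -2.008 -0.832
endloop
endfacet
facet normal -0.018 0.516 -0.856
outer loop
vertex 1.059 -1.988 -2.404
vertex 0.658 -1.312 -1.988
vertex 1.546 -1.345 -2.027
endloop
endfacet
facet normal 0.736 -0.656 0.168
outer loop
vertex 1.059 -1.988 -2.404
vertex 1.546 -1.345 -2.027
vertex 0.682 -2.008 -0.832
endloop
endfacet

endsolid


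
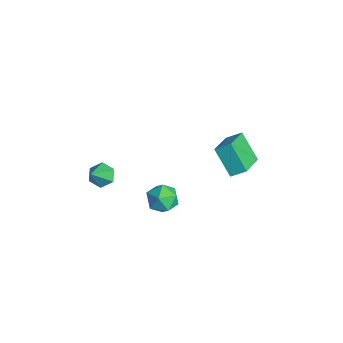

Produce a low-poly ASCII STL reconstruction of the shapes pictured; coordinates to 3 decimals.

solid 
facet normal -0.524 0.474 -0.708
outer loop
vertex 1.445 -3.752 -3.969
vertex 0.996 -3.59 -3.528
vertex 1.501 -3.196 -3.638
endloop
endfacet
facet normal 0.984 0.008 -0.180
outer loop
vertex 1.445 -3.752 -3.969
vertex 1.501 -3.196 -3.638
vertex 1.704 -4.23 -2.572
endloop
endfacet
facet normal -0.524 0.475 -0.707
outer loop
vertex 1.501 -3.196 -3.638
vertex 0.996 -3.59 -3.528
vertex 1.052 -3.034 -3.196
endloop
endfacet
facet normal 0.662 0.597 0.453
outer loop
vertex 1.501 -3.196 -3.638
vertex 1.052 -3.034 -3.196
vertex 1.704 -4.23 -2.572
endloop
endfacet
facet normal -0.524 0.475 -0.707
outer loop
vertex 1.052 -3.034 -3.196
vertex 0.996 -3.59 -3.528
vertex 0.547 -3.428 -3.086
endloop
endfacet
facet normal -0.120 0.407 0.906
outer loop
vertex 1.052 -3.034 -3.196
vertex 0.547 -3.428 -3.086
vertex 1.704 -4.23 -2.572
endloop
endfacet
facet normal -0.525 0.474 -0.707
outer loop
vertex 0.547 -3.428 -3.086
vertex 0.996 -3.59 -3.528
vertex 0.491 -3.985 -3.418
endloop
endfacet
facet normal -0.580 -0.373 0.724
outer loop
vertex 0.547 -3.428 -3.086
vertex 0.491 -3.985 -3.418
vertex 1.704 -4.23 -2.572
endloop
endfacet
facet normal -0.524 0.473 -0.708
outer loop
vertex 0.491 -3.985 -3.418
vertex 0.996 -3.59 -3.528
vertex 0.94 -4.147 -3.859
endloop
endfacet
facet normal -0.258 -0.962 0.091
outer loop
vertex 0.491 -3.985 -3.418
vertex 0.94 -4.147 -3.859
vertex 1.704 -4.23 -2.572
endloop
endfacet
facet normal -0.524 0.473 -0.708
outer loop
vertex 0.94 -4.147 -3.859
vertex 0.996 -3.59 -3.528
vertex 1.445 -3.752 -3.969
endloop
endfacet
facet normal 0.524 -0.771 -0.361
outer loop
vertex 0.94 -4.147 -3.859
vertex 1.445 -3.752 -3.969
vertex 1.704 -4.23 -2.572
endloop
endfacet
facet normal 0.147 0.979 0.139
outer loop
vertex 3.851 -0.913 -3.532
vertex 3.234 -0.895 -3.007
vertex 3.985 -1.045 -2.744
endloop
endfacet
facet normal 0.759 0.650 -0.020
outer loop
vertex 3.851 -0.913 -3.532
vertex 3.985 -1.045 -2.744
vertex 4.359 -1.499 -3.301
endloop
endfacet
facet normal 0.680 0.332 -0.654
outer loop
vertex 3.851 -0.913 -3.532
vertex 4.359 -1.499 -3.301
vertex 3.839 -1.629 -3.908
endloop
endfacet
facet normal 0.018 0.465 -0.885
outer loop
vertex 3.851 -0.913 -3.532
vertex 3.839 -1.629 -3.908
vertex 3.144 -1.256 -3.726
endloop
endfacet
facet normal -0.311 0.864 -0.395
outer loop
vertex 3.851 -0.913 -3.532
vertex 3.144 -1.256 -3.726
vertex 3.234 -0.895 -3.007
endloop
endfacet
facet normal 0.871 0.142 0.469
outer loop
vertex 4.359 -1.499 -3.301
vertex 3.985 -1.045 -2.744
vertex 4.056 -1.844 -2.634
endloop
endfacet
facet normal -0.120 0.675 0.728
outer loop
vertex 3.985 -1.045 -2.744
vertex 3.234 -0.895 -3.007
vertex 3.361 -1.471 -2.452
endloop
endfacet
facet normal -0.861 0.489 -0.138
outer loop
vertex 3.234 -0.895 -3.007
vertex 3.144 -1.256 -3.726
vertex 2.841 -1.601 -3.059
endloop
endfacet
facet normal -0.328 -0.157 -0.931
outer loop
vertex 3.144 -1.256 -3.726
vertex 3.839 -1.629 -3.908
vertex 3.215 -2.055 -3.616
endloop
endfacet
facet normal 0.743 -0.372 -0.556
outer loop
vertex 3.839 -1.629 -3.908
vertex 4.359 -1.499 -3.301
vertex 3.966 -2.205 -3.353
endloop
endfacet
facet normal -0.018 -0.465 0.885
outer loop
vertex 3.349 -2.187 -2.828
vertex 4.056 -1.844 -2.634
vertex 3.361 -1.471 -2.452
endloop
endfacet
facet normal -0.680 -0.332 0.654
outer loop
vertex 3.349 -2.187 -2.828
vertex 3.361 -1.471 -2.452
vertex 2.841 -1.601 -3.059
endloop
endfacet
facet normal -0.759 -0.650 0.020
outer loop
vertex 3.349 -2.187 -2.828
vertex 2.841 -1.601 -3.059
vertex 3.215 -2.055 -3.616
endloop
endfacet
facet normal -0.147 -0.979 -0.139
outer loop
vertex 3.349 -2.187 -2.828
vertex 3.215 -2.055 -3.616
vertex 3.966 -2.205 -3.353
endloop
endfacet
facet normal 0.311 -0.864 0.395
outer loop
vertex 3.349 -2.187 -2.828
vertex 3.966 -2.205 -3.353
vertex 4.056 -1.844 -2.634
endloop
endfacet
facet normal 0.328 0.157 0.931
outer loop
vertex 3.361 -1.471 -2.452
vertex 4.056 -1.844 -2.634
vertex 3.985 -1.045 -2.744
endloop
endfacet
facet normal -0.743 0.372 0.556
outer loop
vertex 2.841 -1.601 -3.059
vertex 3.361 -1.471 -2.452
vertex 3.234 -0.895 -3.007
endloop
endfacet
facet normal -0.871 -0.142 -0.469
outer loop
vertex 3.215 -2.055 -3.616
vertex 2.841 -1.601 -3.059
vertex 3.144 -1.256 -3.726
endloop
endfacet
facet normal 0.120 -0.675 -0.728
outer loop
vertex 3.966 -2.205 -3.353
vertex 3.215 -2.055 -3.616
vertex 3.839 -1.629 -3.908
endloop
endfacet
facet normal 0.861 -0.489 0.138
outer loop
vertex 4.056 -1.844 -2.634
vertex 3.966 -2.205 -3.353
vertex 4.359 -1.499 -3.301
endloop
endfacet
facet normal -0.602 -0.282 0.747
outer loop
vertex 3.023 1.651 -0.734
vertex 1.762 2.576 -1.4
vertex 2.78 1.003 -1.174
endloop
endfacet
facet normal 0.742 -0.544 0.391
outer loop
vertex 3.718 1.444 -2.34
vertex 3.023 1.651 -0.734
vertex 2.78 1.003 -1.174
endloop
endfacet
facet normal -0.602 -0.282 0.747
outer loop
vertex 2.78 1.003 -1.174
vertex 1.762 2.576 -1.4
vertex 1.519 1.928 -1.84
endloop
endfacet
facet normal -0.296 -0.790 -0.537
outer loop
vertex 1.519 1.928 -1.84
vertex 3.718 1.444 -2.34
vertex 2.78 1.003 -1.174
endloop
endfacet
facet normal 0.296 0.790 0.537
outer loop
vertex 3.023 1.651 -0.734
vertex 2.7 3.017 -2.566
vertex 1.762 2.576 -1.4
endloop
endfacet
facet normal 0.742 -0.544 0.391
outer loop
vertex 3.961 2.092 -1.9
vertex 3.023 1.651 -0.734
vertex 3.718 1.444 -2.34
endloop
endfacet
facet normal 0.296 0.790 0.537
outer loop
vertex 3.961 2.092 -1.9
vertex 2.7 3.017 -2.566
vertex 3.023 1.651 -0.734
endloop
endfacet
facet normal -0.742 0.544 -0.391
outer loop
vertex 1.762 2.576 -1.4
vertex 2.7 3.017 -2.566
vertex 1.519 1.928 -1.84
endloop
endfacet
facet normal -0.296 -0.790 -0.537
outer loop
vertex 2.457 2.369 -3.006
vertex 3.718 1.444 -2.34
vertex 1.519 1.928 -1.84
endloop
endfacet
facet normal -0.742 0.544 -0.391
outer loop
vertex 1.519 1.928 -1.84
vertex 2.7 3.017 -2.566
vertex 2.457 2.369 -3.006
endloop
endfacet
facet normal 0.602 0.282 -0.747
outer loop
vertex 2.457 2.369 -3.006
vertex 3.961 2.092 -1.9
vertex 3.718 1.444 -2.34
endloop
endfacet
facet normal 0.602 0.282 -0.747
outer loop
vertex 2.7 3.017 -2.566
vertex 3.961 2.092 -1.9
vertex 2.457 2.369 -3.006
endloop
endfacet

endsolid


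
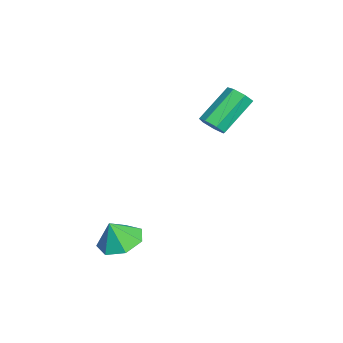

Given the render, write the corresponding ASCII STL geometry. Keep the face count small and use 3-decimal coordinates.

solid 
facet normal -0.191 0.338 -0.921
outer loop
vertex 1.885 -0.226 -3.972
vertex 0.903 -0.522 -3.877
vertex 1.326 0.384 -3.632
endloop
endfacet
facet normal 0.719 0.314 0.620
outer loop
vertex 1.885 -0.226 -3.972
vertex 1.326 0.384 -3.632
vertex 1.137 -0.938 -2.743
endloop
endfacet
facet normal -0.190 0.338 -0.922
outer loop
vertex 1.326 0.384 -3.632
vertex 0.903 -0.522 -3.877
vertex 0.449 0.312 -3.478
endloop
endfacet
facet normal 0.101 0.545 0.832
outer loop
vertex 1.326 0.384 -3.632
vertex 0.449 0.312 -3.478
vertex 1.137 -0.938 -2.743
endloop
endfacet
facet normal -0.191 0.337 -0.922
outer loop
vertex 0.449 0.312 -3.478
vertex 0.903 -0.522 -3.877
vertex -0.087 -0.389 -3.623
endloop
endfacet
facet normal -0.505 0.213 0.836
outer loop
vertex 0.449 0.312 -3.478
vertex -0.087 -0.389 -3.623
vertex 1.137 -0.938 -2.743
endloop
endfacet
facet normal -0.191 0.338 -0.922
outer loop
vertex -0.087 -0.389 -3.623
vertex 0.903 -0.522 -3.877
vertex 0.123 -1.19 -3.96
endloop
endfacet
facet normal -0.646 -0.434 0.628
outer loop
vertex -0.087 -0.389 -3.623
vertex 0.123 -1.19 -3.96
vertex 1.137 -0.938 -2.743
endloop
endfacet
facet normal -0.191 0.337 -0.922
outer loop
vertex 0.123 -1.19 -3.96
vertex 0.903 -0.522 -3.877
vertex 0.919 -1.488 -4.234
endloop
endfacet
facet normal -0.213 -0.906 0.365
outer loop
vertex 0.123 -1.19 -3.96
vertex 0.919 -1.488 -4.234
vertex 1.137 -0.938 -2.743
endloop
endfacet
facet normal -0.191 0.338 -0.922
outer loop
vertex 0.919 -1.488 -4.234
vertex 0.903 -0.522 -3.877
vertex 1.703 -1.059 -4.239
endloop
endfacet
facet normal 0.467 -0.850 0.245
outer loop
vertex 0.919 -1.488 -4.234
vertex 1.703 -1.059 -4.239
vertex 1.137 -0.938 -2.743
endloop
endfacet
facet normal -0.191 0.337 -0.922
outer loop
vertex 1.703 -1.059 -4.239
vertex 0.903 -0.522 -3.877
vertex 1.885 -0.226 -3.972
endloop
endfacet
facet normal 0.881 -0.307 0.358
outer loop
vertex 1.703 -1.059 -4.239
vertex 1.885 -0.226 -3.972
vertex 1.137 -0.938 -2.743
endloop
endfacet
facet normal 0.512 -0.555 -0.656
outer loop
vertex -3.038 2.706 0.942
vertex -3.376 2.99 0.438
vertex -2.801 3.188 0.719
endloop
endfacet
facet normal 0.756 -0.071 0.650
outer loop
vertex -3.038 2.706 0.942
vertex -2.801 3.188 0.719
vertex -4.086 3.846 2.286
endloop
endfacet
facet normal 0.756 -0.071 0.650
outer loop
vertex -4.086 3.846 2.286
vertex -2.801 3.188 0.719
vertex -3.849 4.328 2.063
endloop
endfacet
facet normal -0.512 0.555 0.656
outer loop
vertex -4.086 3.846 2.286
vertex -3.849 4.328 2.063
vertex -4.424 4.13 1.782
endloop
endfacet
facet normal 0.512 -0.556 -0.655
outer loop
vertex -2.801 3.188 0.719
vertex -3.376 2.99 0.438
vertex -2.997 3.52 0.284
endloop
endfacet
facet normal 0.790 0.604 0.104
outer loop
vertex -2.801 3.188 0.719
vertex -2.997 3.52 0.284
vertex -3.849 4.328 2.063
endloop
endfacet
facet normal 0.791 0.603 0.105
outer loop
vertex -3.849 4.328 2.063
vertex -2.997 3.52 0.284
vertex -4.044 4.66 1.628
endloop
endfacet
facet normal -0.512 0.557 0.654
outer loop
vertex -3.849 4.328 2.063
vertex -4.044 4.66 1.628
vertex -4.424 4.13 1.782
endloop
endfacet
facet normal 0.511 -0.556 -0.656
outer loop
vertex -2.997 3.52 0.284
vertex -3.376 2.99 0.438
vertex -3.478 3.454 -0.035
endloop
endfacet
facet normal 0.231 0.823 -0.518
outer loop
vertex -2.997 3.52 0.284
vertex -3.478 3.454 -0.035
vertex -4.044 4.66 1.628
endloop
endfacet
facet normal 0.231 0.823 -0.519
outer loop
vertex -4.044 4.66 1.628
vertex -3.478 3.454 -0.035
vertex -4.526 4.594 1.309
endloop
endfacet
facet normal -0.510 0.556 0.656
outer loop
vertex -4.044 4.66 1.628
vertex -4.526 4.594 1.309
vertex -4.424 4.13 1.782
endloop
endfacet
facet normal 0.511 -0.556 -0.656
outer loop
vertex -3.478 3.454 -0.035
vertex -3.376 2.99 0.438
vertex -3.883 3.038 0.002
endloop
endfacet
facet normal -0.504 0.424 -0.753
outer loop
vertex -3.478 3.454 -0.035
vertex -3.883 3.038 0.002
vertex -4.526 4.594 1.309
endloop
endfacet
facet normal -0.504 0.424 -0.753
outer loop
vertex -4.526 4.594 1.309
vertex -3.883 3.038 0.002
vertex -4.931 4.178 1.346
endloop
endfacet
facet normal -0.511 0.556 0.656
outer loop
vertex -4.526 4.594 1.309
vertex -4.931 4.178 1.346
vertex -4.424 4.13 1.782
endloop
endfacet
facet normal 0.511 -0.557 -0.655
outer loop
vertex -3.883 3.038 0.002
vertex -3.376 2.99 0.438
vertex -3.906 2.586 0.368
endloop
endfacet
facet normal -0.859 -0.295 -0.419
outer loop
vertex -3.883 3.038 0.002
vertex -3.906 2.586 0.368
vertex -4.931 4.178 1.346
endloop
endfacet
facet normal -0.858 -0.295 -0.419
outer loop
vertex -4.931 4.178 1.346
vertex -3.906 2.586 0.368
vertex -4.954 3.726 1.711
endloop
endfacet
facet normal -0.511 0.556 0.656
outer loop
vertex -4.931 4.178 1.346
vertex -4.954 3.726 1.711
vertex -4.424 4.13 1.782
endloop
endfacet
facet normal 0.510 -0.556 -0.656
outer loop
vertex -3.906 2.586 0.368
vertex -3.376 2.99 0.438
vertex -3.53 2.438 0.786
endloop
endfacet
facet normal -0.567 -0.791 0.230
outer loop
vertex -3.906 2.586 0.368
vertex -3.53 2.438 0.786
vertex -4.954 3.726 1.711
endloop
endfacet
facet normal -0.567 -0.791 0.229
outer loop
vertex -4.954 3.726 1.711
vertex -3.53 2.438 0.786
vertex -4.578 3.578 2.13
endloop
endfacet
facet normal -0.511 0.556 0.655
outer loop
vertex -4.954 3.726 1.711
vertex -4.578 3.578 2.13
vertex -4.424 4.13 1.782
endloop
endfacet
facet normal 0.511 -0.556 -0.656
outer loop
vertex -3.53 2.438 0.786
vertex -3.376 2.99 0.438
vertex -3.038 2.706 0.942
endloop
endfacet
facet normal 0.153 -0.692 0.706
outer loop
vertex -3.53 2.438 0.786
vertex -3.038 2.706 0.942
vertex -4.578 3.578 2.13
endloop
endfacet
facet normal 0.153 -0.692 0.706
outer loop
vertex -4.578 3.578 2.13
vertex -3.038 2.706 0.942
vertex -4.086 3.846 2.286
endloop
endfacet
facet normal -0.511 0.556 0.656
outer loop
vertex -4.578 3.578 2.13
vertex -4.086 3.846 2.286
vertex -4.424 4.13 1.782
endloop
endfacet

endsolid


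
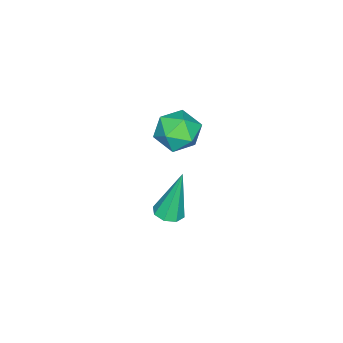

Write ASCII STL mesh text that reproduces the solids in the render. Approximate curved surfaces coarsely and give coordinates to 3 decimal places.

solid 
facet normal -0.157 0.978 -0.134
outer loop
vertex 0.502 3.262 0.884
vertex 0.168 3.312 1.643
vertex 0.984 3.429 1.54
endloop
endfacet
facet normal 0.416 0.760 -0.499
outer loop
vertex 0.502 3.262 0.884
vertex 0.984 3.429 1.54
vertex 1.247 2.901 0.955
endloop
endfacet
facet normal 0.208 0.244 -0.947
outer loop
vertex 0.502 3.262 0.884
vertex 1.247 2.901 0.955
vertex 0.593 2.458 0.697
endloop
endfacet
facet normal -0.493 0.144 -0.858
outer loop
vertex 0.502 3.262 0.884
vertex 0.593 2.458 0.697
vertex -0.073 2.712 1.122
endloop
endfacet
facet normal -0.719 0.597 -0.356
outer loop
vertex 0.502 3.262 0.884
vertex -0.073 2.712 1.122
vertex 0.168 3.312 1.643
endloop
endfacet
facet normal 0.878 0.477 -0.035
outer loop
vertex 1.247 2.901 0.955
vertex 0.984 3.429 1.54
vertex 1.373 2.728 1.758
endloop
endfacet
facet normal -0.049 0.830 0.556
outer loop
vertex 0.984 3.429 1.54
vertex 0.168 3.312 1.643
vertex 0.707 2.982 2.183
endloop
endfacet
facet normal -0.957 0.214 0.196
outer loop
vertex 0.168 3.312 1.643
vertex -0.073 2.712 1.122
vertex 0.053 2.539 1.925
endloop
endfacet
facet normal -0.592 -0.520 -0.616
outer loop
vertex -0.073 2.712 1.122
vertex 0.593 2.458 0.697
vertex 0.316 2.011 1.34
endloop
endfacet
facet normal 0.542 -0.358 -0.760
outer loop
vertex 0.593 2.458 0.697
vertex 1.247 2.901 0.955
vertex 1.132 2.128 1.237
endloop
endfacet
facet normal 0.493 -0.144 0.858
outer loop
vertex 0.798 2.178 1.996
vertex 1.373 2.728 1.758
vertex 0.707 2.982 2.183
endloop
endfacet
facet normal -0.208 -0.244 0.947
outer loop
vertex 0.798 2.178 1.996
vertex 0.707 2.982 2.183
vertex 0.053 2.539 1.925
endloop
endfacet
facet normal -0.416 -0.760 0.499
outer loop
vertex 0.798 2.178 1.996
vertex 0.053 2.539 1.925
vertex 0.316 2.011 1.34
endloop
endfacet
facet normal 0.157 -0.978 0.134
outer loop
vertex 0.798 2.178 1.996
vertex 0.316 2.011 1.34
vertex 1.132 2.128 1.237
endloop
endfacet
facet normal 0.719 -0.597 0.356
outer loop
vertex 0.798 2.178 1.996
vertex 1.132 2.128 1.237
vertex 1.373 2.728 1.758
endloop
endfacet
facet normal 0.592 0.520 0.616
outer loop
vertex 0.707 2.982 2.183
vertex 1.373 2.728 1.758
vertex 0.984 3.429 1.54
endloop
endfacet
facet normal -0.542 0.358 0.760
outer loop
vertex 0.053 2.539 1.925
vertex 0.707 2.982 2.183
vertex 0.168 3.312 1.643
endloop
endfacet
facet normal -0.878 -0.477 0.035
outer loop
vertex 0.316 2.011 1.34
vertex 0.053 2.539 1.925
vertex -0.073 2.712 1.122
endloop
endfacet
facet normal 0.049 -0.830 -0.556
outer loop
vertex 1.132 2.128 1.237
vertex 0.316 2.011 1.34
vertex 0.593 2.458 0.697
endloop
endfacet
facet normal 0.957 -0.214 -0.196
outer loop
vertex 1.373 2.728 1.758
vertex 1.132 2.128 1.237
vertex 1.247 2.901 0.955
endloop
endfacet
facet normal 0.177 -0.158 -0.971
outer loop
vertex 1.212 2.546 -2.879
vertex 0.693 2.414 -2.952
vertex 0.977 2.873 -2.975
endloop
endfacet
facet normal 0.736 0.613 0.287
outer loop
vertex 1.212 2.546 -2.879
vertex 0.977 2.873 -2.975
vertex 0.347 2.726 -1.048
endloop
endfacet
facet normal 0.178 -0.159 -0.971
outer loop
vertex 0.977 2.873 -2.975
vertex 0.693 2.414 -2.952
vertex 0.577 2.931 -3.058
endloop
endfacet
facet normal 0.119 0.986 0.114
outer loop
vertex 0.977 2.873 -2.975
vertex 0.577 2.931 -3.058
vertex 0.347 2.726 -1.048
endloop
endfacet
facet normal 0.176 -0.160 -0.971
outer loop
vertex 0.577 2.931 -3.058
vertex 0.693 2.414 -2.952
vertex 0.244 2.686 -3.078
endloop
endfacet
facet normal -0.593 0.805 0.014
outer loop
vertex 0.577 2.931 -3.058
vertex 0.244 2.686 -3.078
vertex 0.347 2.726 -1.048
endloop
endfacet
facet normal 0.177 -0.158 -0.971
outer loop
vertex 0.244 2.686 -3.078
vertex 0.693 2.414 -2.952
vertex 0.174 2.282 -3.025
endloop
endfacet
facet normal -0.983 0.176 0.046
outer loop
vertex 0.244 2.686 -3.078
vertex 0.174 2.282 -3.025
vertex 0.347 2.726 -1.048
endloop
endfacet
facet normal 0.177 -0.158 -0.971
outer loop
vertex 0.174 2.282 -3.025
vertex 0.693 2.414 -2.952
vertex 0.409 1.956 -2.929
endloop
endfacet
facet normal -0.822 -0.536 0.192
outer loop
vertex 0.174 2.282 -3.025
vertex 0.409 1.956 -2.929
vertex 0.347 2.726 -1.048
endloop
endfacet
facet normal 0.178 -0.159 -0.971
outer loop
vertex 0.409 1.956 -2.929
vertex 0.693 2.414 -2.952
vertex 0.81 1.898 -2.846
endloop
endfacet
facet normal -0.207 -0.908 0.365
outer loop
vertex 0.409 1.956 -2.929
vertex 0.81 1.898 -2.846
vertex 0.347 2.726 -1.048
endloop
endfacet
facet normal 0.176 -0.160 -0.971
outer loop
vertex 0.81 1.898 -2.846
vertex 0.693 2.414 -2.952
vertex 1.142 2.142 -2.826
endloop
endfacet
facet normal 0.506 -0.727 0.465
outer loop
vertex 0.81 1.898 -2.846
vertex 1.142 2.142 -2.826
vertex 0.347 2.726 -1.048
endloop
endfacet
facet normal 0.177 -0.158 -0.971
outer loop
vertex 1.142 2.142 -2.826
vertex 0.693 2.414 -2.952
vertex 1.212 2.546 -2.879
endloop
endfacet
facet normal 0.896 -0.098 0.433
outer loop
vertex 1.142 2.142 -2.826
vertex 1.212 2.546 -2.879
vertex 0.347 2.726 -1.048
endloop
endfacet

endsolid


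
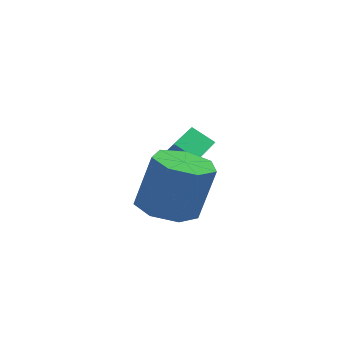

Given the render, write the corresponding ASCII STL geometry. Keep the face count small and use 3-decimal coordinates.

solid 
facet normal -0.737 0.343 0.582
outer loop
vertex 0.53 2.159 0.524
vertex 1.176 3.386 0.619
vertex 0.015 2.495 -0.327
endloop
endfacet
facet normal -0.464 -0.883 -0.068
outer loop
vertex 0.664 2.194 -0.839
vertex 0.53 2.159 0.524
vertex 0.015 2.495 -0.327
endloop
endfacet
facet normal -0.737 0.343 0.582
outer loop
vertex 0.015 2.495 -0.327
vertex 1.176 3.386 0.619
vertex 0.661 3.723 -0.232
endloop
endfacet
facet normal -0.490 0.321 -0.810
outer loop
vertex 0.661 3.723 -0.232
vertex 0.664 2.194 -0.839
vertex 0.015 2.495 -0.327
endloop
endfacet
facet normal 0.490 -0.321 0.810
outer loop
vertex 0.53 2.159 0.524
vertex 1.825 3.085 0.107
vertex 1.176 3.386 0.619
endloop
endfacet
facet normal -0.465 -0.883 -0.068
outer loop
vertex 1.179 1.857 0.012
vertex 0.53 2.159 0.524
vertex 0.664 2.194 -0.839
endloop
endfacet
facet normal 0.490 -0.321 0.810
outer loop
vertex 1.179 1.857 0.012
vertex 1.825 3.085 0.107
vertex 0.53 2.159 0.524
endloop
endfacet
facet normal 0.464 0.883 0.069
outer loop
vertex 1.176 3.386 0.619
vertex 1.825 3.085 0.107
vertex 0.661 3.723 -0.232
endloop
endfacet
facet normal -0.490 0.321 -0.810
outer loop
vertex 1.31 3.421 -0.744
vertex 0.664 2.194 -0.839
vertex 0.661 3.723 -0.232
endloop
endfacet
facet normal 0.464 0.883 0.068
outer loop
vertex 0.661 3.723 -0.232
vertex 1.825 3.085 0.107
vertex 1.31 3.421 -0.744
endloop
endfacet
facet normal 0.737 -0.343 -0.582
outer loop
vertex 1.31 3.421 -0.744
vertex 1.179 1.857 0.012
vertex 0.664 2.194 -0.839
endloop
endfacet
facet normal 0.738 -0.343 -0.582
outer loop
vertex 1.825 3.085 0.107
vertex 1.179 1.857 0.012
vertex 1.31 3.421 -0.744
endloop
endfacet
facet normal -0.270 0.006 -0.963
outer loop
vertex 0.871 0.384 -1.13
vertex 0.08 -0.074 -0.911
vertex 0.23 0.853 -0.947
endloop
endfacet
facet normal 0.555 0.818 -0.151
outer loop
vertex 0.871 0.384 -1.13
vertex 0.23 0.853 -0.947
vertex 1.371 0.373 0.652
endloop
endfacet
facet normal 0.555 0.818 -0.150
outer loop
vertex 1.371 0.373 0.652
vertex 0.23 0.853 -0.947
vertex 0.729 0.842 0.835
endloop
endfacet
facet normal 0.270 -0.006 0.963
outer loop
vertex 1.371 0.373 0.652
vertex 0.729 0.842 0.835
vertex 0.58 -0.086 0.871
endloop
endfacet
facet normal -0.270 0.006 -0.963
outer loop
vertex 0.23 0.853 -0.947
vertex 0.08 -0.074 -0.911
vertex -0.525 0.624 -0.737
endloop
endfacet
facet normal -0.269 0.960 0.081
outer loop
vertex 0.23 0.853 -0.947
vertex -0.525 0.624 -0.737
vertex 0.729 0.842 0.835
endloop
endfacet
facet normal -0.269 0.960 0.081
outer loop
vertex 0.729 0.842 0.835
vertex -0.525 0.624 -0.737
vertex -0.025 0.613 1.045
endloop
endfacet
facet normal 0.270 -0.006 0.963
outer loop
vertex 0.729 0.842 0.835
vertex -0.025 0.613 1.045
vertex 0.58 -0.086 0.871
endloop
endfacet
facet normal -0.270 0.006 -0.963
outer loop
vertex -0.525 0.624 -0.737
vertex 0.08 -0.074 -0.911
vertex -0.823 -0.131 -0.658
endloop
endfacet
facet normal -0.891 0.378 0.252
outer loop
vertex -0.525 0.624 -0.737
vertex -0.823 -0.131 -0.658
vertex -0.025 0.613 1.045
endloop
endfacet
facet normal -0.891 0.379 0.252
outer loop
vertex -0.025 0.613 1.045
vertex -0.823 -0.131 -0.658
vertex -0.324 -0.142 1.124
endloop
endfacet
facet normal 0.270 -0.006 0.963
outer loop
vertex -0.025 0.613 1.045
vertex -0.324 -0.142 1.124
vertex 0.58 -0.086 0.871
endloop
endfacet
facet normal -0.270 0.006 -0.963
outer loop
vertex -0.823 -0.131 -0.658
vertex 0.08 -0.074 -0.911
vertex -0.442 -0.843 -0.769
endloop
endfacet
facet normal -0.842 -0.487 0.233
outer loop
vertex -0.823 -0.131 -0.658
vertex -0.442 -0.843 -0.769
vertex -0.324 -0.142 1.124
endloop
endfacet
facet normal -0.842 -0.487 0.233
outer loop
vertex -0.324 -0.142 1.124
vertex -0.442 -0.843 -0.769
vertex 0.058 -0.855 1.012
endloop
endfacet
facet normal 0.270 -0.007 0.963
outer loop
vertex -0.324 -0.142 1.124
vertex 0.058 -0.855 1.012
vertex 0.58 -0.086 0.871
endloop
endfacet
facet normal -0.270 0.005 -0.963
outer loop
vertex -0.442 -0.843 -0.769
vertex 0.08 -0.074 -0.911
vertex 0.333 -0.977 -0.987
endloop
endfacet
facet normal -0.160 -0.986 0.038
outer loop
vertex -0.442 -0.843 -0.769
vertex 0.333 -0.977 -0.987
vertex 0.058 -0.855 1.012
endloop
endfacet
facet normal -0.159 -0.987 0.038
outer loop
vertex 0.058 -0.855 1.012
vertex 0.333 -0.977 -0.987
vertex 0.832 -0.988 0.794
endloop
endfacet
facet normal 0.270 -0.007 0.963
outer loop
vertex 0.058 -0.855 1.012
vertex 0.832 -0.988 0.794
vertex 0.58 -0.086 0.871
endloop
endfacet
facet normal -0.270 0.005 -0.963
outer loop
vertex 0.333 -0.977 -0.987
vertex 0.08 -0.074 -0.911
vertex 0.917 -0.43 -1.148
endloop
endfacet
facet normal 0.644 -0.742 -0.185
outer loop
vertex 0.333 -0.977 -0.987
vertex 0.917 -0.43 -1.148
vertex 0.832 -0.988 0.794
endloop
endfacet
facet normal 0.643 -0.743 -0.185
outer loop
vertex 0.832 -0.988 0.794
vertex 0.917 -0.43 -1.148
vertex 1.417 -0.442 0.634
endloop
endfacet
facet normal 0.270 -0.007 0.963
outer loop
vertex 0.832 -0.988 0.794
vertex 1.417 -0.442 0.634
vertex 0.58 -0.086 0.871
endloop
endfacet
facet normal -0.270 0.006 -0.963
outer loop
vertex 0.917 -0.43 -1.148
vertex 0.08 -0.074 -0.911
vertex 0.871 0.384 -1.13
endloop
endfacet
facet normal 0.961 0.060 -0.269
outer loop
vertex 0.917 -0.43 -1.148
vertex 0.871 0.384 -1.13
vertex 1.417 -0.442 0.634
endloop
endfacet
facet normal 0.961 0.060 -0.269
outer loop
vertex 1.417 -0.442 0.634
vertex 0.871 0.384 -1.13
vertex 1.371 0.373 0.652
endloop
endfacet
facet normal 0.270 -0.006 0.963
outer loop
vertex 1.417 -0.442 0.634
vertex 1.371 0.373 0.652
vertex 0.58 -0.086 0.871
endloop
endfacet

endsolid


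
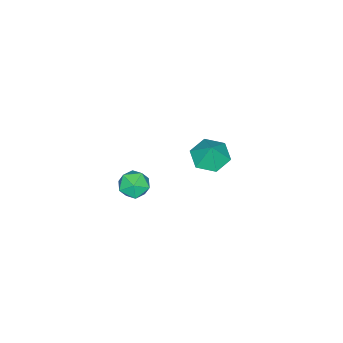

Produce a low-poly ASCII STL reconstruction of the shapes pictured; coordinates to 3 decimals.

solid 
facet normal -0.586 0.691 0.422
outer loop
vertex 2.721 -1.184 -0.173
vertex 1.996 -1.7 -0.335
vertex 2.45 -1.789 0.442
endloop
endfacet
facet normal 0.063 0.697 0.714
outer loop
vertex 2.721 -1.184 -0.173
vertex 2.45 -1.789 0.442
vertex 3.331 -1.688 0.265
endloop
endfacet
facet normal 0.538 0.820 0.195
outer loop
vertex 2.721 -1.184 -0.173
vertex 3.331 -1.688 0.265
vertex 3.422 -1.537 -0.622
endloop
endfacet
facet normal 0.180 0.890 -0.418
outer loop
vertex 2.721 -1.184 -0.173
vertex 3.422 -1.537 -0.622
vertex 2.597 -1.544 -0.993
endloop
endfacet
facet normal -0.515 0.811 -0.278
outer loop
vertex 2.721 -1.184 -0.173
vertex 2.597 -1.544 -0.993
vertex 1.996 -1.7 -0.335
endloop
endfacet
facet normal 0.192 0.047 0.980
outer loop
vertex 3.331 -1.688 0.265
vertex 2.45 -1.789 0.442
vertex 2.983 -2.516 0.373
endloop
endfacet
facet normal -0.861 0.038 0.507
outer loop
vertex 2.45 -1.789 0.442
vertex 1.996 -1.7 -0.335
vertex 2.158 -2.523 0.002
endloop
endfacet
facet normal -0.745 0.232 -0.626
outer loop
vertex 1.996 -1.7 -0.335
vertex 2.597 -1.544 -0.993
vertex 2.249 -2.372 -0.885
endloop
endfacet
facet normal 0.380 0.360 -0.852
outer loop
vertex 2.597 -1.544 -0.993
vertex 3.422 -1.537 -0.622
vertex 3.13 -2.271 -1.062
endloop
endfacet
facet normal 0.959 0.246 0.140
outer loop
vertex 3.422 -1.537 -0.622
vertex 3.331 -1.688 0.265
vertex 3.584 -2.36 -0.285
endloop
endfacet
facet normal -0.180 -0.890 0.418
outer loop
vertex 2.859 -2.876 -0.447
vertex 2.983 -2.516 0.373
vertex 2.158 -2.523 0.002
endloop
endfacet
facet normal -0.538 -0.820 -0.195
outer loop
vertex 2.859 -2.876 -0.447
vertex 2.158 -2.523 0.002
vertex 2.249 -2.372 -0.885
endloop
endfacet
facet normal -0.063 -0.697 -0.714
outer loop
vertex 2.859 -2.876 -0.447
vertex 2.249 -2.372 -0.885
vertex 3.13 -2.271 -1.062
endloop
endfacet
facet normal 0.586 -0.691 -0.422
outer loop
vertex 2.859 -2.876 -0.447
vertex 3.13 -2.271 -1.062
vertex 3.584 -2.36 -0.285
endloop
endfacet
facet normal 0.515 -0.811 0.278
outer loop
vertex 2.859 -2.876 -0.447
vertex 3.584 -2.36 -0.285
vertex 2.983 -2.516 0.373
endloop
endfacet
facet normal -0.380 -0.360 0.852
outer loop
vertex 2.158 -2.523 0.002
vertex 2.983 -2.516 0.373
vertex 2.45 -1.789 0.442
endloop
endfacet
facet normal -0.959 -0.246 -0.140
outer loop
vertex 2.249 -2.372 -0.885
vertex 2.158 -2.523 0.002
vertex 1.996 -1.7 -0.335
endloop
endfacet
facet normal -0.192 -0.047 -0.980
outer loop
vertex 3.13 -2.271 -1.062
vertex 2.249 -2.372 -0.885
vertex 2.597 -1.544 -0.993
endloop
endfacet
facet normal 0.861 -0.038 -0.507
outer loop
vertex 3.584 -2.36 -0.285
vertex 3.13 -2.271 -1.062
vertex 3.422 -1.537 -0.622
endloop
endfacet
facet normal 0.745 -0.232 0.626
outer loop
vertex 2.983 -2.516 0.373
vertex 3.584 -2.36 -0.285
vertex 3.331 -1.688 0.265
endloop
endfacet
facet normal -0.336 -0.241 -0.911
outer loop
vertex -2.725 -1.913 -3.731
vertex -3.738 -1.651 -3.427
vertex -3.089 -0.895 -3.866
endloop
endfacet
facet normal 0.919 0.352 0.176
outer loop
vertex -2.725 -1.913 -3.731
vertex -3.089 -0.895 -3.866
vertex -3.262 -1.309 -2.133
endloop
endfacet
facet normal -0.336 -0.241 -0.911
outer loop
vertex -3.089 -0.895 -3.866
vertex -3.738 -1.651 -3.427
vertex -4.102 -0.633 -3.562
endloop
endfacet
facet normal 0.312 0.917 0.250
outer loop
vertex -3.089 -0.895 -3.866
vertex -4.102 -0.633 -3.562
vertex -3.262 -1.309 -2.133
endloop
endfacet
facet normal -0.336 -0.241 -0.910
outer loop
vertex -4.102 -0.633 -3.562
vertex -3.738 -1.651 -3.427
vertex -4.752 -1.389 -3.122
endloop
endfacet
facet normal -0.421 0.699 0.578
outer loop
vertex -4.102 -0.633 -3.562
vertex -4.752 -1.389 -3.122
vertex -3.262 -1.309 -2.133
endloop
endfacet
facet normal -0.336 -0.241 -0.911
outer loop
vertex -4.752 -1.389 -3.122
vertex -3.738 -1.651 -3.427
vertex -4.388 -2.408 -2.987
endloop
endfacet
facet normal -0.548 -0.085 0.832
outer loop
vertex -4.752 -1.389 -3.122
vertex -4.388 -2.408 -2.987
vertex -3.262 -1.309 -2.133
endloop
endfacet
facet normal -0.336 -0.241 -0.911
outer loop
vertex -4.388 -2.408 -2.987
vertex -3.738 -1.651 -3.427
vertex -3.375 -2.67 -3.291
endloop
endfacet
facet normal 0.059 -0.650 0.758
outer loop
vertex -4.388 -2.408 -2.987
vertex -3.375 -2.67 -3.291
vertex -3.262 -1.309 -2.133
endloop
endfacet
facet normal -0.336 -0.241 -0.911
outer loop
vertex -3.375 -2.67 -3.291
vertex -3.738 -1.651 -3.427
vertex -2.725 -1.913 -3.731
endloop
endfacet
facet normal 0.793 -0.431 0.430
outer loop
vertex -3.375 -2.67 -3.291
vertex -2.725 -1.913 -3.731
vertex -3.262 -1.309 -2.133
endloop
endfacet

endsolid
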